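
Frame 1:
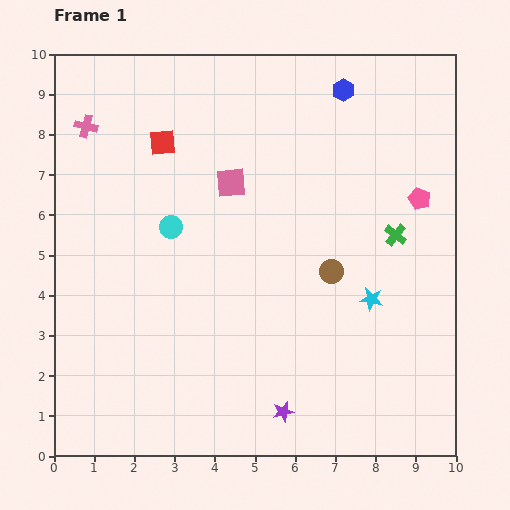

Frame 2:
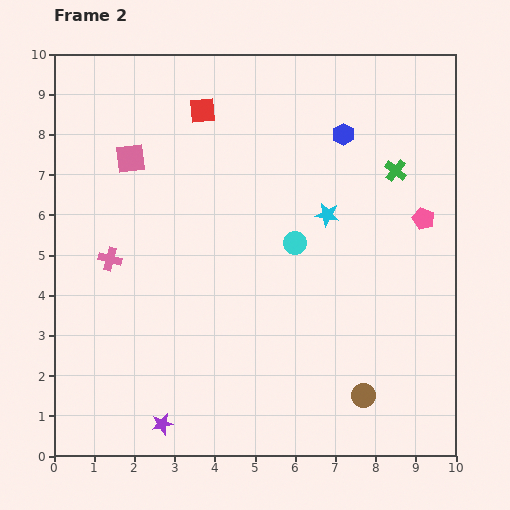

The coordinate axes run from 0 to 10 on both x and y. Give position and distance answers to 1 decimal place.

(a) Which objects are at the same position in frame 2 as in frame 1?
none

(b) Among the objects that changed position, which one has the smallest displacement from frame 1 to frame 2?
the pink pentagon

(moved 0.5)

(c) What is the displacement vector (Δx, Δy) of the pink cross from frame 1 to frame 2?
(0.6, -3.3)

The pink cross was at (0.8, 8.2) in frame 1 and (1.4, 4.9) in frame 2.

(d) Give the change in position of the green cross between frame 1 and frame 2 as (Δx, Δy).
(0.0, 1.6)

The green cross was at (8.5, 5.5) in frame 1 and (8.5, 7.1) in frame 2.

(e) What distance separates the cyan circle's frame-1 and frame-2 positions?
3.1

The cyan circle moved from (2.9, 5.7) to (6.0, 5.3), a distance of √(3.1² + 0.4²) ≈ 3.1.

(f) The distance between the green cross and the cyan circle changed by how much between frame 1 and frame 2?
-2.5

Distance in frame 1: 5.6. Distance in frame 2: 3.1.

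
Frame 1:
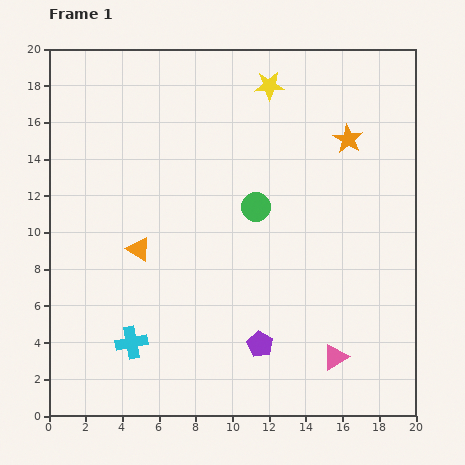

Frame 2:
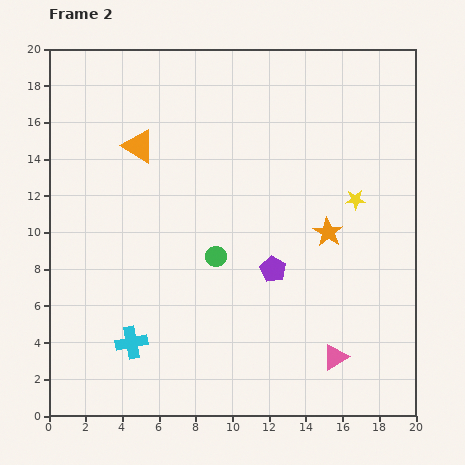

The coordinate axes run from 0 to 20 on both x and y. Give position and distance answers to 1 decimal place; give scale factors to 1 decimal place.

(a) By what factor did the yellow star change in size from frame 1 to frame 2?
0.7×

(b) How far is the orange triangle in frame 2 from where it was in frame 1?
5.6

The orange triangle moved from (4.9, 9.1) to (4.9, 14.7), a distance of √(0.0² + 5.6²) ≈ 5.6.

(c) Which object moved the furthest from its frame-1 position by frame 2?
the yellow star

(moved 7.8; next 5.6)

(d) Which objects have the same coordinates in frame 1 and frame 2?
the cyan cross, the pink triangle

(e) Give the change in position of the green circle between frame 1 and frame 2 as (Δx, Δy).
(-2.2, -2.7)

The green circle was at (11.3, 11.4) in frame 1 and (9.1, 8.7) in frame 2.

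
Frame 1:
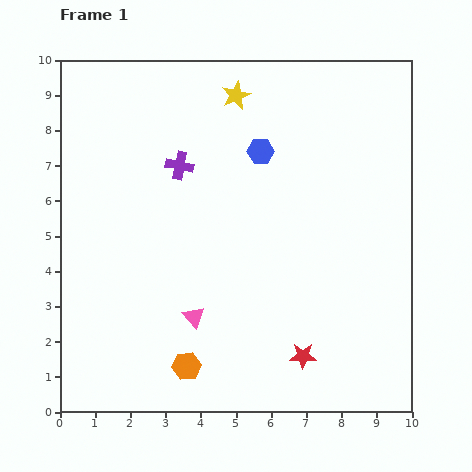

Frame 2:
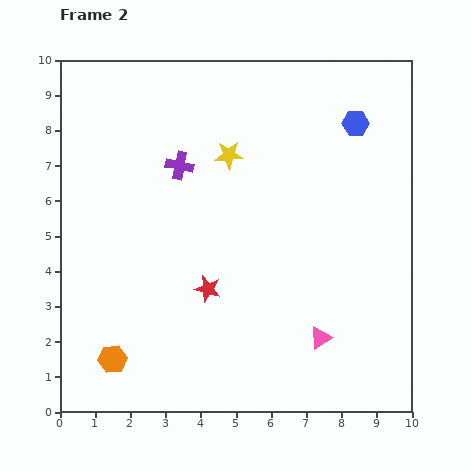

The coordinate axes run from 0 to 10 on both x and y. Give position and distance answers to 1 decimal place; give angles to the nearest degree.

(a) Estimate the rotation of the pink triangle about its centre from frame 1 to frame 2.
39° clockwise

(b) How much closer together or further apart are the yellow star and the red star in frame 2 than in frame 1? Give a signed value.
-3.8

Distance in frame 1: 7.6. Distance in frame 2: 3.8.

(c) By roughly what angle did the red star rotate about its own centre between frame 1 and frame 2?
16° clockwise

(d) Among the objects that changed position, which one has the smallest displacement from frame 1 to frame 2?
the yellow star

(moved 1.7)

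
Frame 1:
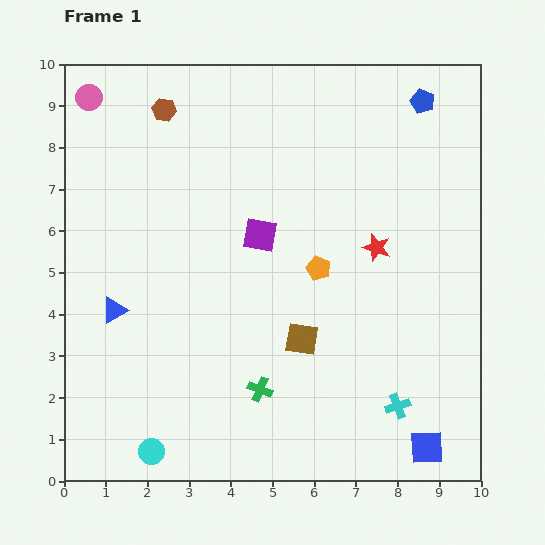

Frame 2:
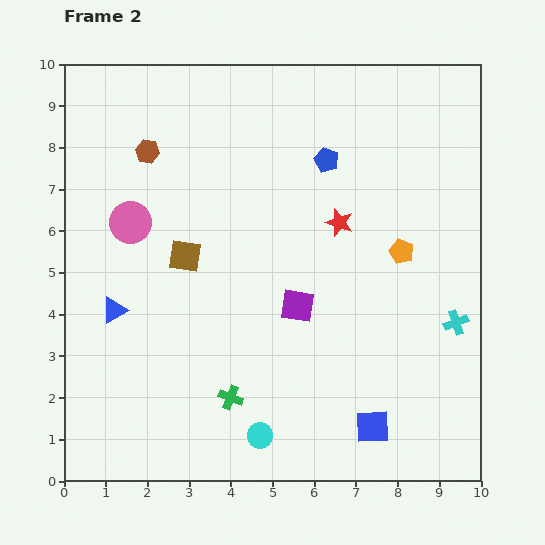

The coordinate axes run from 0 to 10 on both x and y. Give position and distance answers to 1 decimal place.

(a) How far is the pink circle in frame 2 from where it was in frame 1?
3.2

The pink circle moved from (0.6, 9.2) to (1.6, 6.2), a distance of √(1.0² + 3.0²) ≈ 3.2.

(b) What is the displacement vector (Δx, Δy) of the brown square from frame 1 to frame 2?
(-2.8, 2.0)

The brown square was at (5.7, 3.4) in frame 1 and (2.9, 5.4) in frame 2.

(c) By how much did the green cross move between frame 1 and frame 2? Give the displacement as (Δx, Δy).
(-0.7, -0.2)

The green cross was at (4.7, 2.2) in frame 1 and (4.0, 2.0) in frame 2.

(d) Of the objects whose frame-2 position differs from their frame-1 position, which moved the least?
the green cross

(moved 0.7)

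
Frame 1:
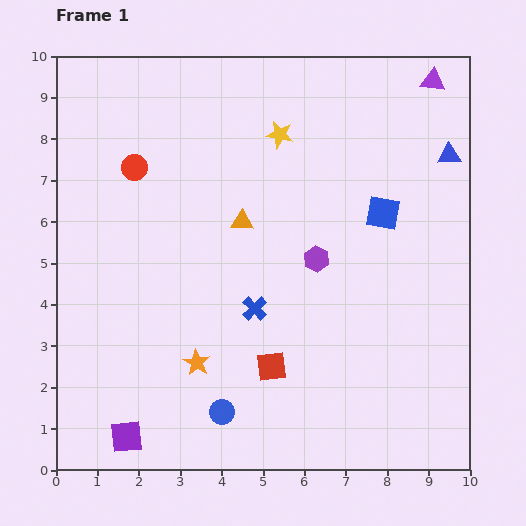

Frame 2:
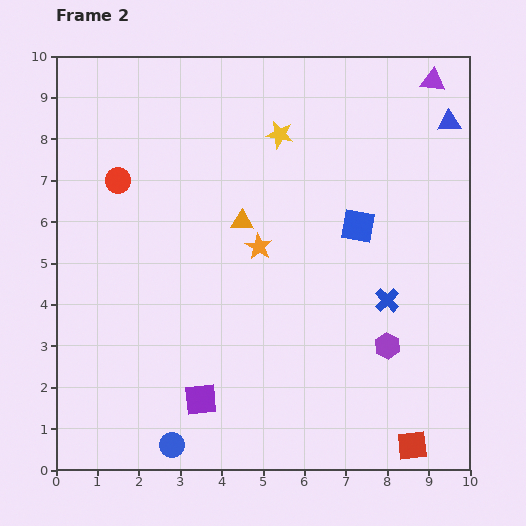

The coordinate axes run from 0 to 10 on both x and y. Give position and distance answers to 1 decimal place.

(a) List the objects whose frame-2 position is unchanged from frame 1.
the yellow star, the orange triangle, the purple triangle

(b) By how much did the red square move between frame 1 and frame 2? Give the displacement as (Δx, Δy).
(3.4, -1.9)

The red square was at (5.2, 2.5) in frame 1 and (8.6, 0.6) in frame 2.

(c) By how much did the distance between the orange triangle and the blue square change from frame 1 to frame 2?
-0.6

Distance in frame 1: 3.4. Distance in frame 2: 2.8.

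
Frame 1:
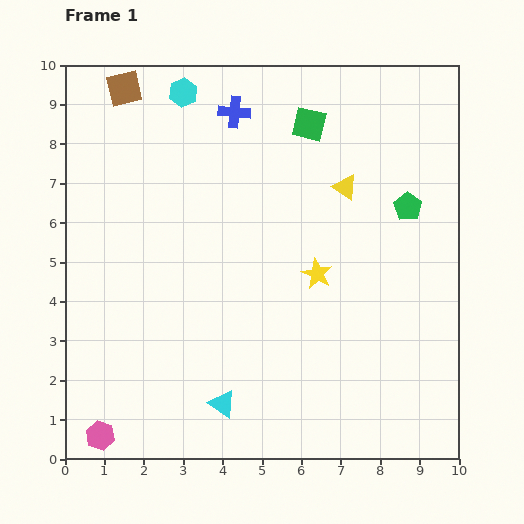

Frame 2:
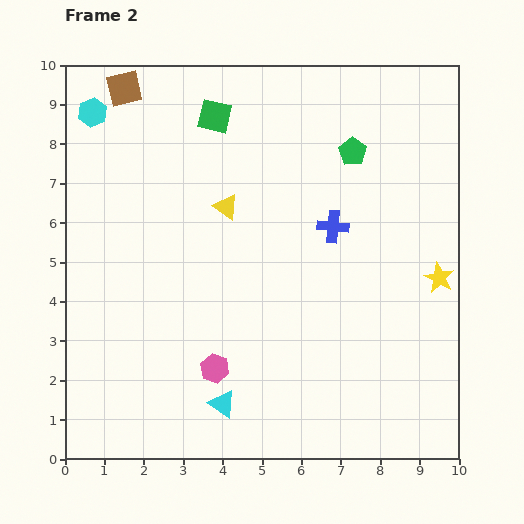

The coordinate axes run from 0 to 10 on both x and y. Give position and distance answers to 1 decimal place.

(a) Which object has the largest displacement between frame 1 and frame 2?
the blue cross

(moved 3.8; next 3.4)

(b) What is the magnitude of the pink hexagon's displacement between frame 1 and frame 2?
3.4

The pink hexagon moved from (0.9, 0.6) to (3.8, 2.3), a distance of √(2.9² + 1.7²) ≈ 3.4.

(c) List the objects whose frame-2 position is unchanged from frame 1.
the brown square, the cyan triangle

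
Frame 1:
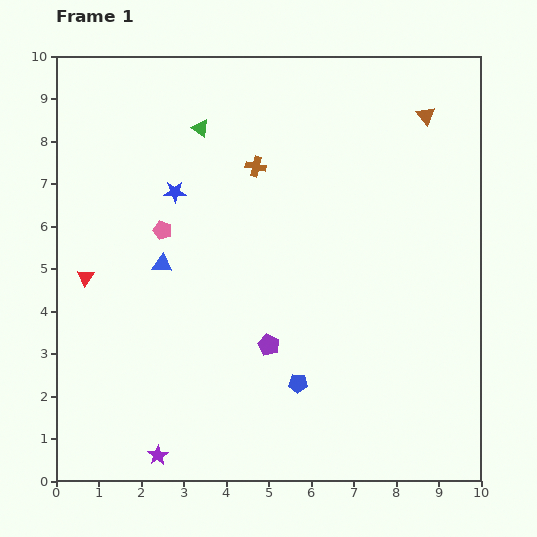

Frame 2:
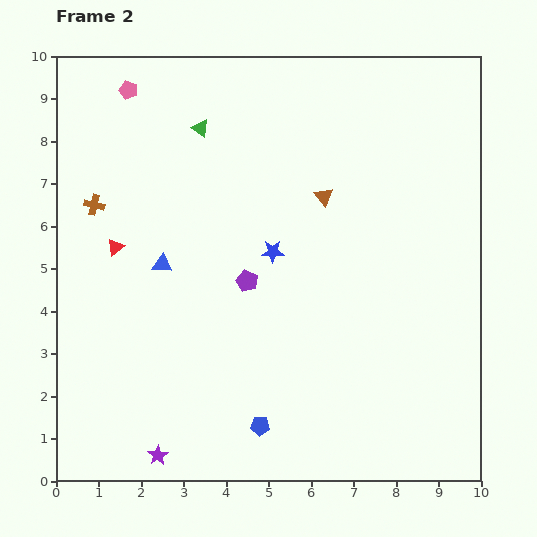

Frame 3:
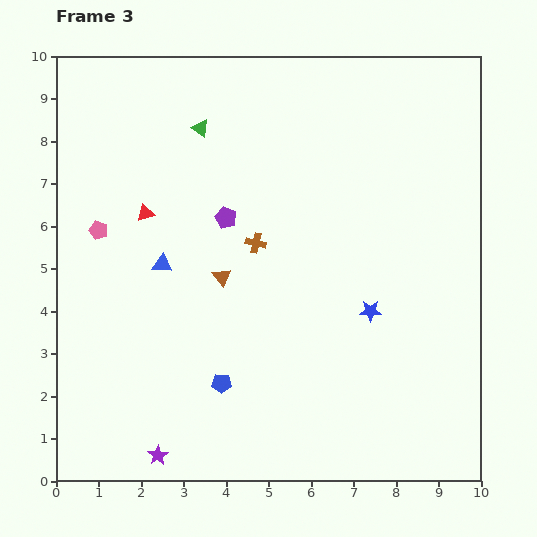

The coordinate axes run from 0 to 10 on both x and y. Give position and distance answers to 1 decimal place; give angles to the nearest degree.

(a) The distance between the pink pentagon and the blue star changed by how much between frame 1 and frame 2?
+4.2

Distance in frame 1: 0.9. Distance in frame 2: 5.1.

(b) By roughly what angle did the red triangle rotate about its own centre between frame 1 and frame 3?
37° clockwise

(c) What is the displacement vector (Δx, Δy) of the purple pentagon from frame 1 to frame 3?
(-1.0, 3.0)

The purple pentagon was at (5.0, 3.2) in frame 1 and (4.0, 6.2) in frame 3.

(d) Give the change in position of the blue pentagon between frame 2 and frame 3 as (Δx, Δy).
(-0.9, 1.0)

The blue pentagon was at (4.8, 1.3) in frame 2 and (3.9, 2.3) in frame 3.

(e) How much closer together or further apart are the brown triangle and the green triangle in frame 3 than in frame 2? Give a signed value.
+0.2

Distance in frame 2: 3.3. Distance in frame 3: 3.5.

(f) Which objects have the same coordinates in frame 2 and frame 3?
the purple star, the blue triangle, the green triangle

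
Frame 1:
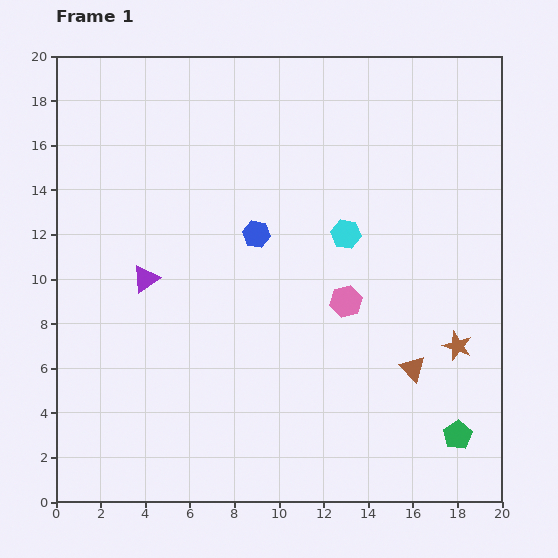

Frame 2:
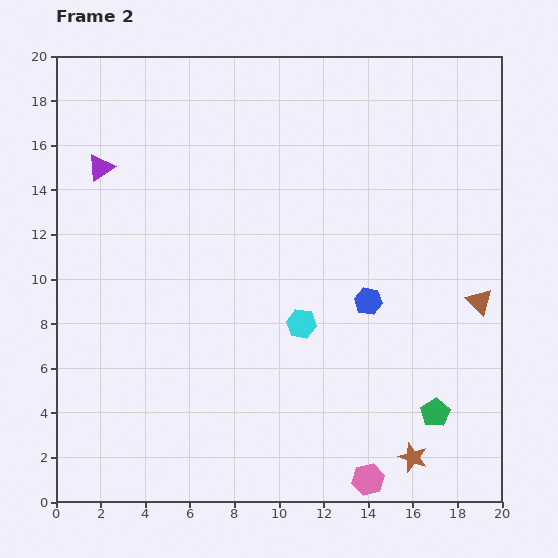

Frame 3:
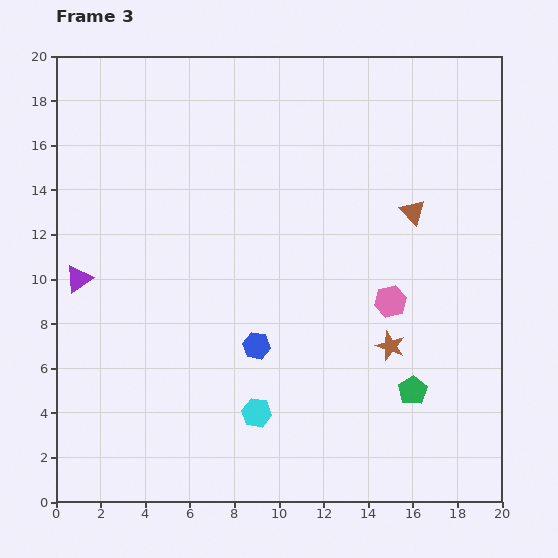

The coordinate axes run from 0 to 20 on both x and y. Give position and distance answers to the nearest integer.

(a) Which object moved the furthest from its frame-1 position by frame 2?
the pink hexagon

(moved 8; next 6)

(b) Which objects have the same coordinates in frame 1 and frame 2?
none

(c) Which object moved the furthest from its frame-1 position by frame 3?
the cyan hexagon

(moved 9; next 7)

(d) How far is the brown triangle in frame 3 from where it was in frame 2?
5

The brown triangle moved from (19, 9) to (16, 13), a distance of √(3² + 4²) ≈ 5.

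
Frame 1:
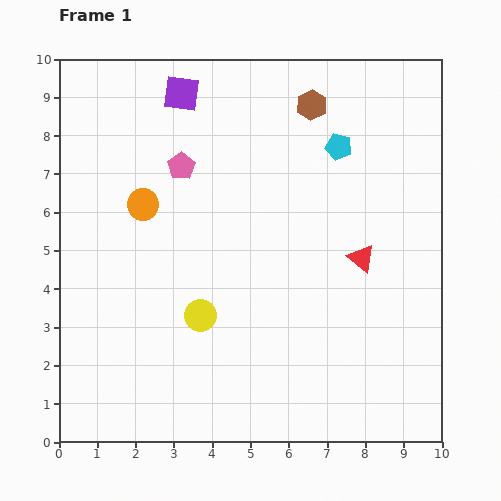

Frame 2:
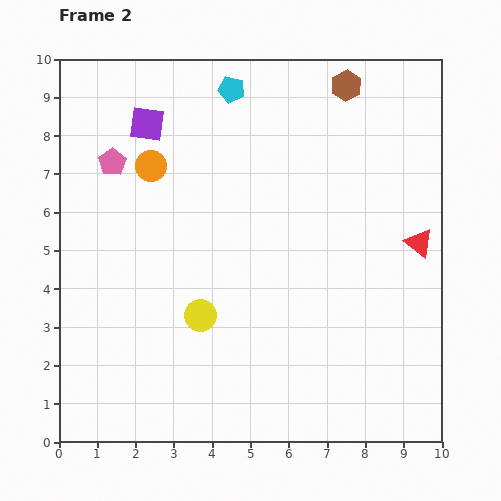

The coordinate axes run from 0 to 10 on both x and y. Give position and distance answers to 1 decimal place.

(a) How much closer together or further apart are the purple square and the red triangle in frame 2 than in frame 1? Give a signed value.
+1.3

Distance in frame 1: 6.4. Distance in frame 2: 7.7.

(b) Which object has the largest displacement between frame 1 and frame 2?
the cyan pentagon

(moved 3.2; next 1.8)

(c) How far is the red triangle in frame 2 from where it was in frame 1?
1.6

The red triangle moved from (7.9, 4.8) to (9.4, 5.2), a distance of √(1.5² + 0.4²) ≈ 1.6.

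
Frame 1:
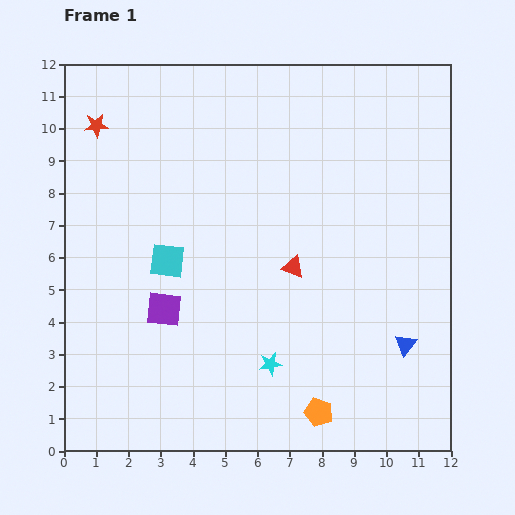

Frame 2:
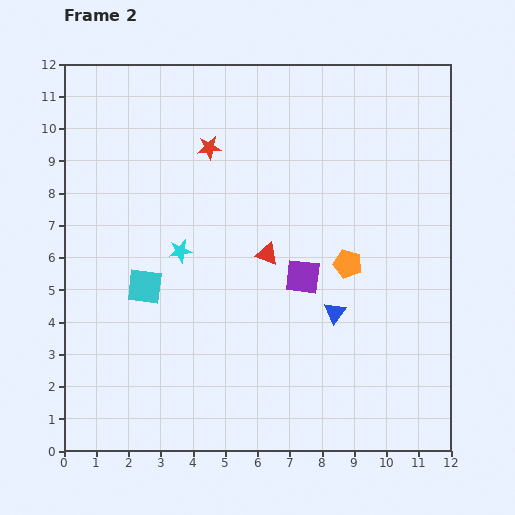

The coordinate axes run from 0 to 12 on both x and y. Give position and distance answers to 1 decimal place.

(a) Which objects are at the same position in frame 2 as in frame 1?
none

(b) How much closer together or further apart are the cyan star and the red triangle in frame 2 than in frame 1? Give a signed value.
-0.4

Distance in frame 1: 3.1. Distance in frame 2: 2.7.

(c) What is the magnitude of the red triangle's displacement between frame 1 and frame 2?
0.9

The red triangle moved from (7.1, 5.7) to (6.3, 6.1), a distance of √(0.8² + 0.4²) ≈ 0.9.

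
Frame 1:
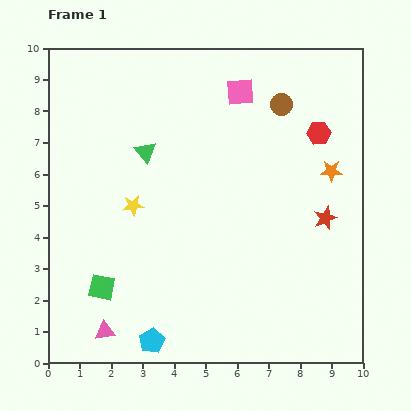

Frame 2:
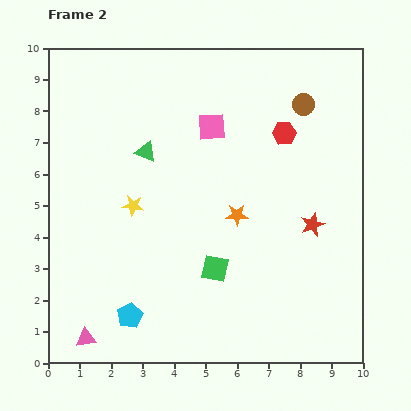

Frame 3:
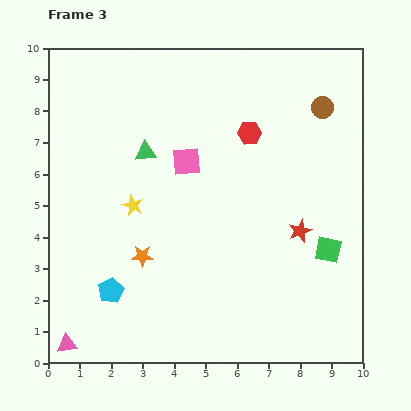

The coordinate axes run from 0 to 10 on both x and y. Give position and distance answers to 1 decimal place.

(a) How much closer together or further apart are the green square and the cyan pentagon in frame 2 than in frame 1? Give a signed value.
+0.8

Distance in frame 1: 2.3. Distance in frame 2: 3.1.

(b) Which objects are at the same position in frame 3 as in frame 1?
the green triangle, the yellow star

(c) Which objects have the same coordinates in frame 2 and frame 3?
the green triangle, the yellow star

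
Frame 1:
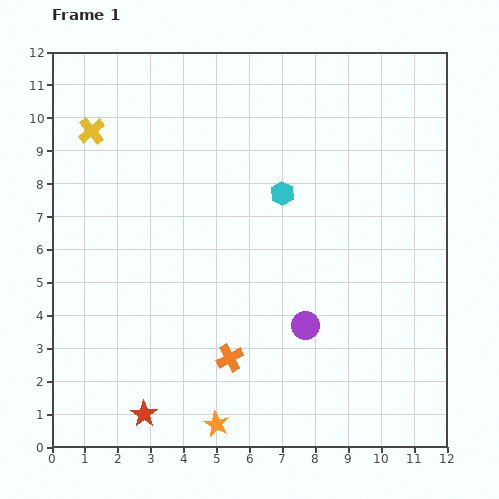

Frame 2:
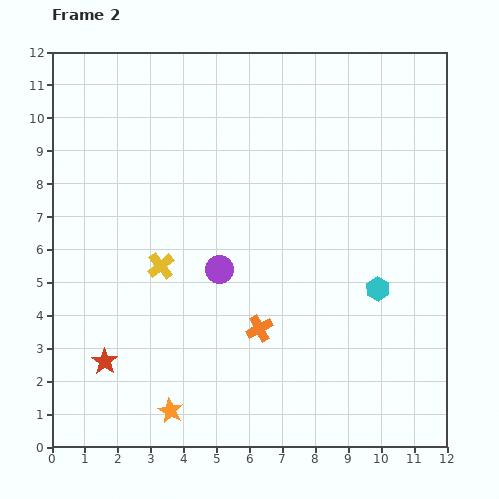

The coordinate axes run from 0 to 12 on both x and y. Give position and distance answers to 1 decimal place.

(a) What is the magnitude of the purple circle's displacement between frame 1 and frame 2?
3.1

The purple circle moved from (7.7, 3.7) to (5.1, 5.4), a distance of √(2.6² + 1.7²) ≈ 3.1.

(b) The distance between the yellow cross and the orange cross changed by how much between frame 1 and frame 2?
-4.5

Distance in frame 1: 8.1. Distance in frame 2: 3.6.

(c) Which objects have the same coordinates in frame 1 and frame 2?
none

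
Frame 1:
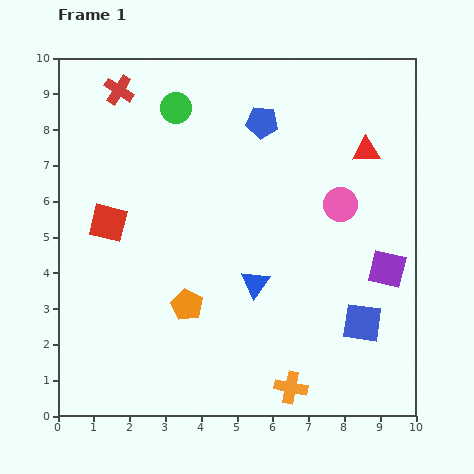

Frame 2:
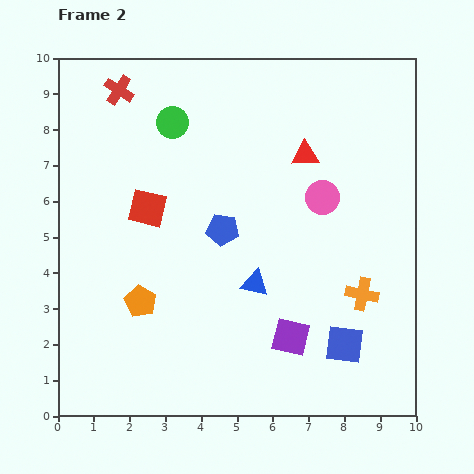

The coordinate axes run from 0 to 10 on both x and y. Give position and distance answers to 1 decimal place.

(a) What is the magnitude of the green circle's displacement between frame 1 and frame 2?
0.4

The green circle moved from (3.3, 8.6) to (3.2, 8.2), a distance of √(0.1² + 0.4²) ≈ 0.4.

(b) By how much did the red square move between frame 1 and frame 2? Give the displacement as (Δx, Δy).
(1.1, 0.4)

The red square was at (1.4, 5.4) in frame 1 and (2.5, 5.8) in frame 2.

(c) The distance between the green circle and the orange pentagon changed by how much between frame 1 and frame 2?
-0.4

Distance in frame 1: 5.5. Distance in frame 2: 5.1.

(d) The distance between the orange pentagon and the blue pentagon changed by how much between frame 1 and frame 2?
-2.5

Distance in frame 1: 5.5. Distance in frame 2: 3.0.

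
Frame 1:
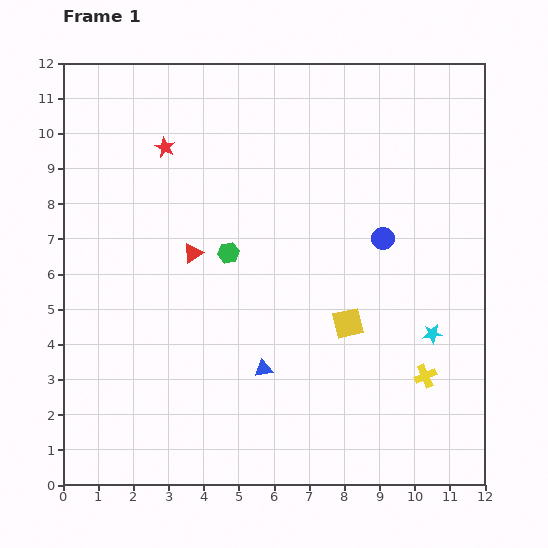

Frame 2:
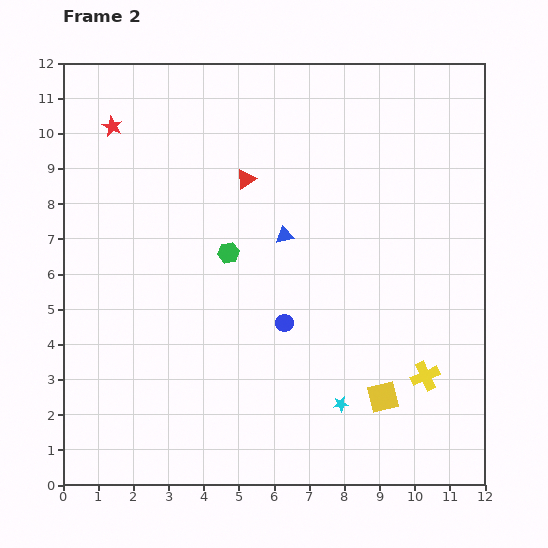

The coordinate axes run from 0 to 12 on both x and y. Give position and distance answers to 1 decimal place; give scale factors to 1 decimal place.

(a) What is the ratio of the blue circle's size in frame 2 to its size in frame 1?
0.8×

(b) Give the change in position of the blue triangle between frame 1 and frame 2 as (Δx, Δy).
(0.6, 3.8)

The blue triangle was at (5.7, 3.3) in frame 1 and (6.3, 7.1) in frame 2.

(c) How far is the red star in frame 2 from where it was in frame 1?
1.6

The red star moved from (2.9, 9.6) to (1.4, 10.2), a distance of √(1.5² + 0.6²) ≈ 1.6.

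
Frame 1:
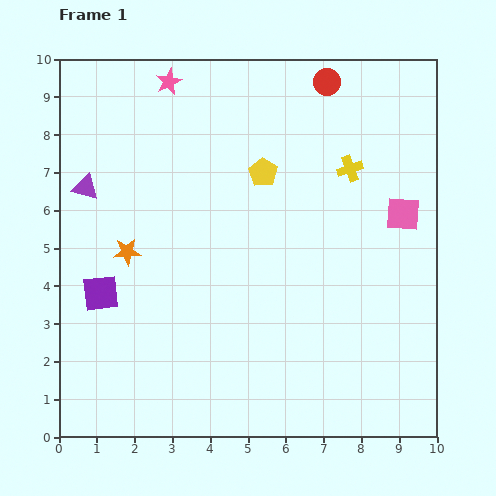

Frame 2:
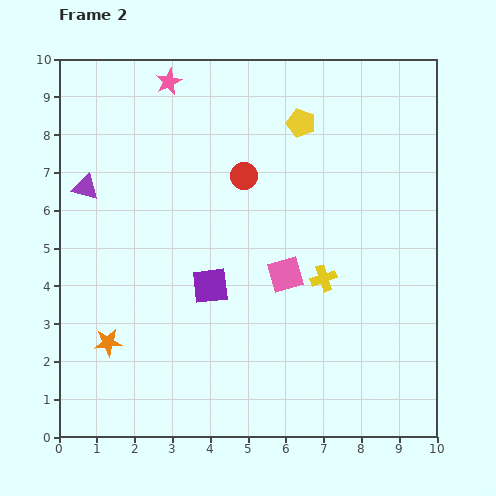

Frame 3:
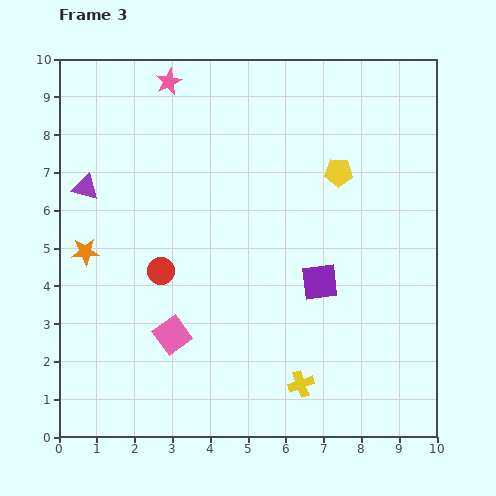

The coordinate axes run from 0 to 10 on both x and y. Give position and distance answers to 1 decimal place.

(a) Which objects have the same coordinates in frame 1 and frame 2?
the pink star, the purple triangle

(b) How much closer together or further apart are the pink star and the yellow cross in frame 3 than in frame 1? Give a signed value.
+3.4

Distance in frame 1: 5.3. Distance in frame 3: 8.7.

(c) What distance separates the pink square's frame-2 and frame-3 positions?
3.4

The pink square moved from (6.0, 4.3) to (3.0, 2.7), a distance of √(3.0² + 1.6²) ≈ 3.4.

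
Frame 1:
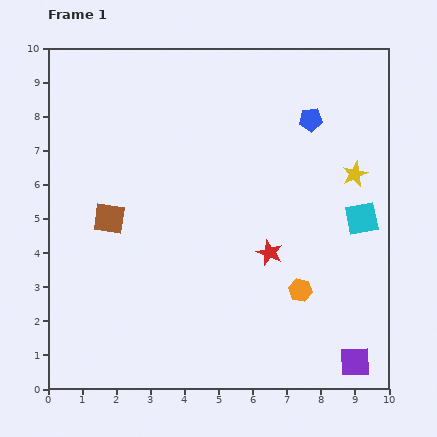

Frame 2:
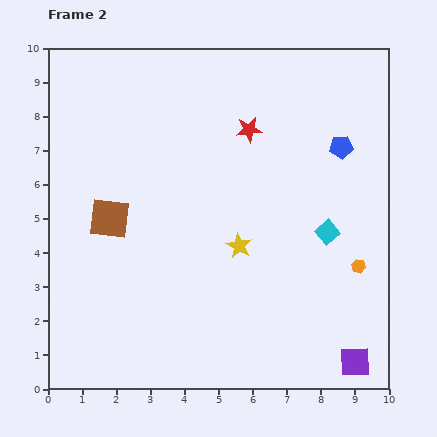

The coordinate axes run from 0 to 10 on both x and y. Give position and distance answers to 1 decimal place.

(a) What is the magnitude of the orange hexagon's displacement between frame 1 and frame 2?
1.8

The orange hexagon moved from (7.4, 2.9) to (9.1, 3.6), a distance of √(1.7² + 0.7²) ≈ 1.8.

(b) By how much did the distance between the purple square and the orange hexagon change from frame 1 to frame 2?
+0.2

Distance in frame 1: 2.6. Distance in frame 2: 2.8.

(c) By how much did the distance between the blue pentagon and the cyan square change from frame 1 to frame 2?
-0.8

Distance in frame 1: 3.3. Distance in frame 2: 2.5.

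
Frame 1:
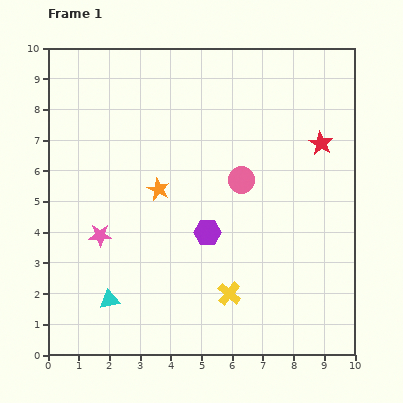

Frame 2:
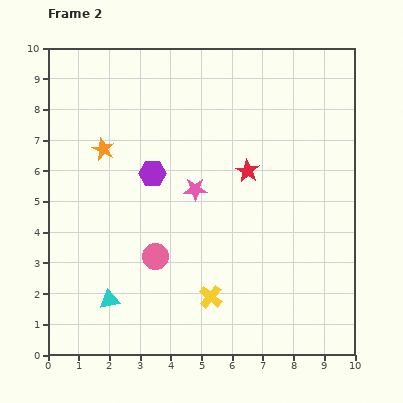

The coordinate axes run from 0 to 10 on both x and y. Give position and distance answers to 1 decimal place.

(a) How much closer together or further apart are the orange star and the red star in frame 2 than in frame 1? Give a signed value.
-0.7

Distance in frame 1: 5.5. Distance in frame 2: 4.8.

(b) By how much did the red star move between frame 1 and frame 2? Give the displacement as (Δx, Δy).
(-2.4, -0.9)

The red star was at (8.9, 6.9) in frame 1 and (6.5, 6.0) in frame 2.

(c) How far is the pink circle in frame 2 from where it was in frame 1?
3.8

The pink circle moved from (6.3, 5.7) to (3.5, 3.2), a distance of √(2.8² + 2.5²) ≈ 3.8.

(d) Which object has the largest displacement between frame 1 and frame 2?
the pink circle

(moved 3.8; next 3.4)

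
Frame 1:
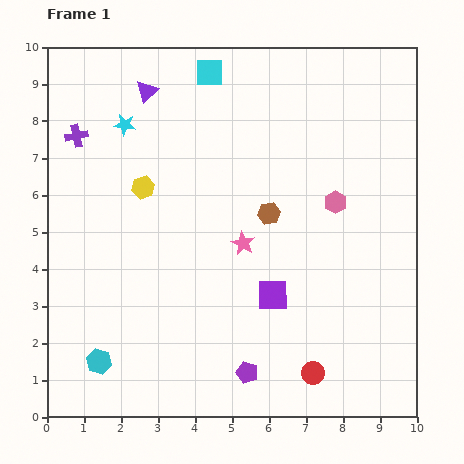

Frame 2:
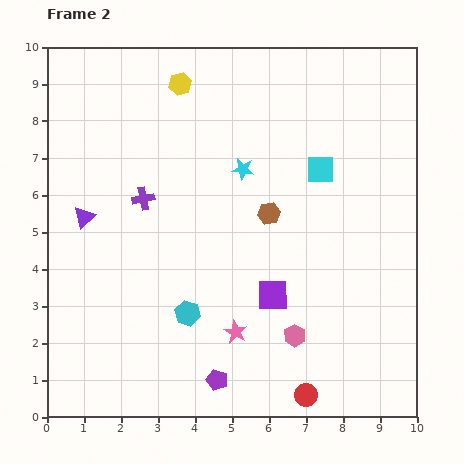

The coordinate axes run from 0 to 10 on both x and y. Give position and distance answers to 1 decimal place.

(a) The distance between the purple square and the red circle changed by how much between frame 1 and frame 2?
+0.4

Distance in frame 1: 2.4. Distance in frame 2: 2.8.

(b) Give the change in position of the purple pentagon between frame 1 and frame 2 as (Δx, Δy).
(-0.8, -0.2)

The purple pentagon was at (5.4, 1.2) in frame 1 and (4.6, 1.0) in frame 2.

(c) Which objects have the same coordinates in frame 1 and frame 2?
the brown hexagon, the purple square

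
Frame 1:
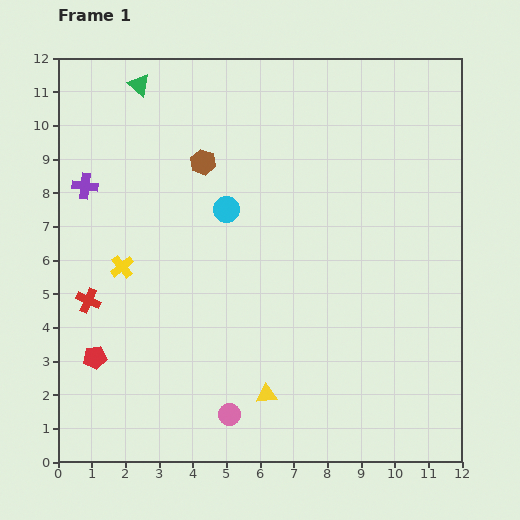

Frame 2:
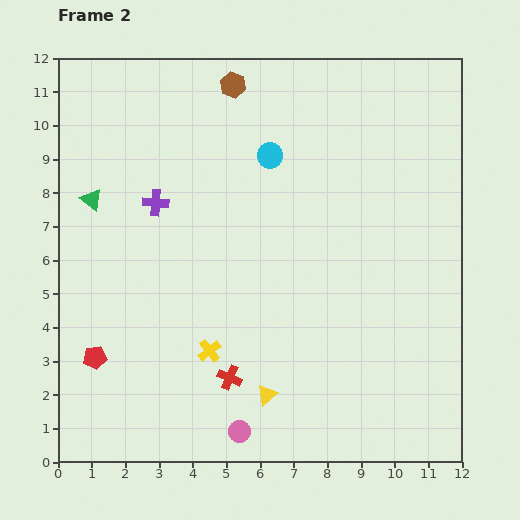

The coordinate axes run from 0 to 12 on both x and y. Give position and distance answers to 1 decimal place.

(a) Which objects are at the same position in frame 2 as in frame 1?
the red pentagon, the yellow triangle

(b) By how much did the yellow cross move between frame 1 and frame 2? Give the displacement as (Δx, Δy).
(2.6, -2.5)

The yellow cross was at (1.9, 5.8) in frame 1 and (4.5, 3.3) in frame 2.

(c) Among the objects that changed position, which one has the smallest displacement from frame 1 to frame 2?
the pink circle

(moved 0.6)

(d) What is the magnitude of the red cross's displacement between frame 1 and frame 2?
4.8

The red cross moved from (0.9, 4.8) to (5.1, 2.5), a distance of √(4.2² + 2.3²) ≈ 4.8.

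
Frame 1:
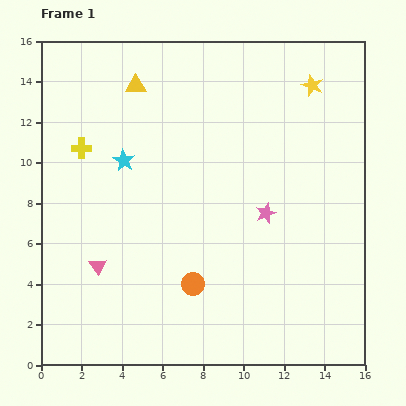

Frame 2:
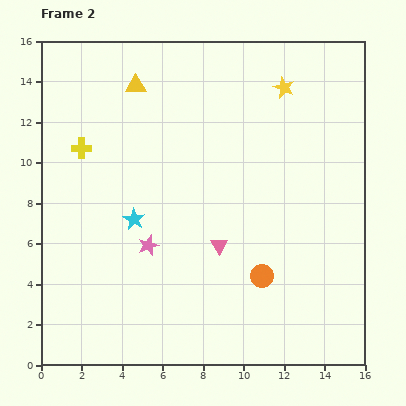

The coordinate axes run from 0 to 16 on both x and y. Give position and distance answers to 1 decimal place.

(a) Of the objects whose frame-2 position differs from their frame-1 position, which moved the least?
the yellow star

(moved 1.4)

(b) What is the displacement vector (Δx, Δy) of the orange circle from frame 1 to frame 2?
(3.4, 0.4)

The orange circle was at (7.5, 4.0) in frame 1 and (10.9, 4.4) in frame 2.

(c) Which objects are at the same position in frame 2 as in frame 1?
the yellow triangle, the yellow cross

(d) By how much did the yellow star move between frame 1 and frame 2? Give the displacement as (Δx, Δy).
(-1.4, -0.1)

The yellow star was at (13.4, 13.8) in frame 1 and (12.0, 13.7) in frame 2.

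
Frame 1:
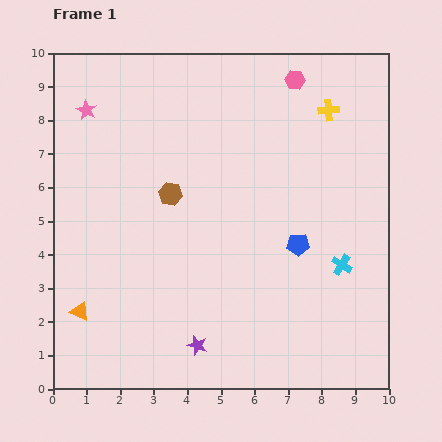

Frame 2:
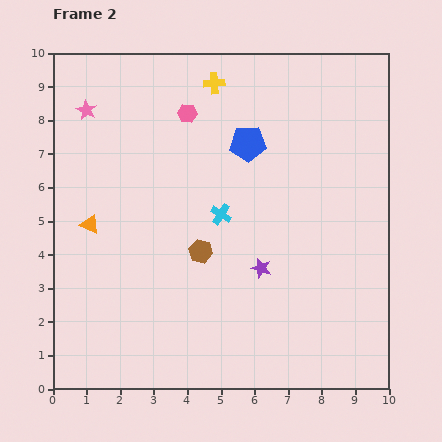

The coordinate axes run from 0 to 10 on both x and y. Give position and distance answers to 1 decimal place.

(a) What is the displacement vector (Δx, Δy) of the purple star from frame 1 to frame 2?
(1.9, 2.3)

The purple star was at (4.3, 1.3) in frame 1 and (6.2, 3.6) in frame 2.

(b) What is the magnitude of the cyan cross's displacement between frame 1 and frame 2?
3.9

The cyan cross moved from (8.6, 3.7) to (5.0, 5.2), a distance of √(3.6² + 1.5²) ≈ 3.9.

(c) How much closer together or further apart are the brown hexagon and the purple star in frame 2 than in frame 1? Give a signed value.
-2.7

Distance in frame 1: 4.6. Distance in frame 2: 1.9.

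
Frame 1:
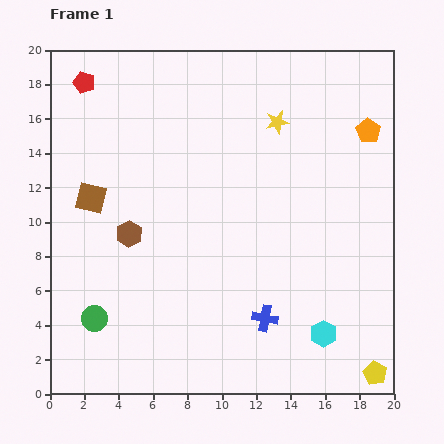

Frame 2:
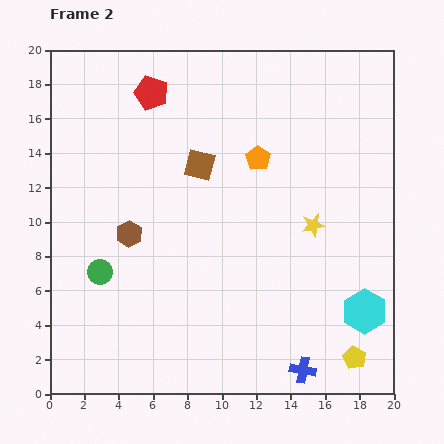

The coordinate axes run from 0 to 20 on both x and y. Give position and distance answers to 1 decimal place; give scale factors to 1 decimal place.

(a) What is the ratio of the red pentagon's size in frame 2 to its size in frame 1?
1.5×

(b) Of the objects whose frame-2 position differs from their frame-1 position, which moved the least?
the yellow pentagon

(moved 1.5)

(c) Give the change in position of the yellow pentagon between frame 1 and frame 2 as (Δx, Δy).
(-1.2, 0.9)

The yellow pentagon was at (18.9, 1.2) in frame 1 and (17.7, 2.1) in frame 2.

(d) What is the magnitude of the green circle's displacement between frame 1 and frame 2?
2.7

The green circle moved from (2.6, 4.4) to (2.9, 7.1), a distance of √(0.3² + 2.7²) ≈ 2.7.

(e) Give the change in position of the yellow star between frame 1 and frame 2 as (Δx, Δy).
(2.1, -6.0)

The yellow star was at (13.2, 15.8) in frame 1 and (15.3, 9.8) in frame 2.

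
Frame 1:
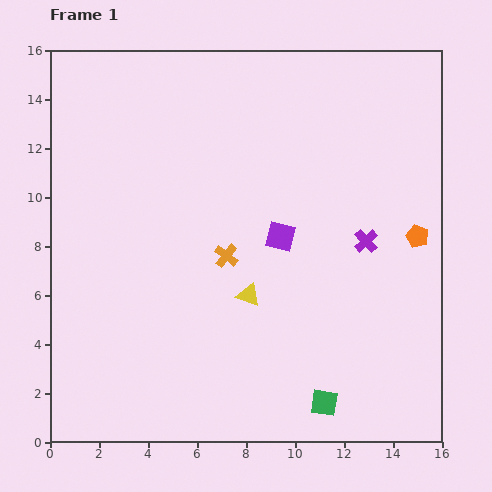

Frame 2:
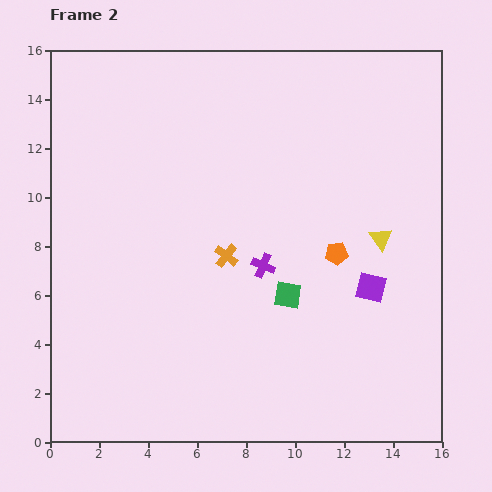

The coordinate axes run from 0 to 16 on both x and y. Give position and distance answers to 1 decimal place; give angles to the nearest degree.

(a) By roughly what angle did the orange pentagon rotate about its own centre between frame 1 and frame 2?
28° counter-clockwise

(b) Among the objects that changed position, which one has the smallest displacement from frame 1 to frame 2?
the orange pentagon

(moved 3.4)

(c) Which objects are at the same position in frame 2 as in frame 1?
the orange cross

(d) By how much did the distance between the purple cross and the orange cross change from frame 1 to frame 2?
-4.1

Distance in frame 1: 5.7. Distance in frame 2: 1.6.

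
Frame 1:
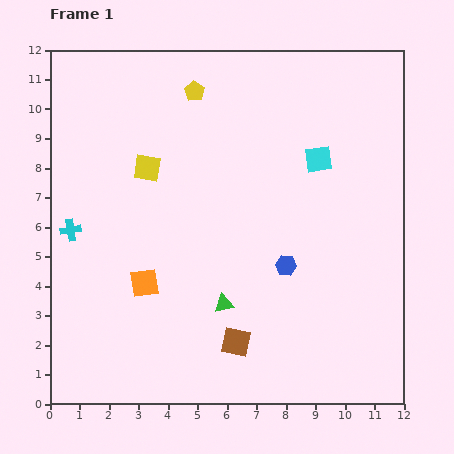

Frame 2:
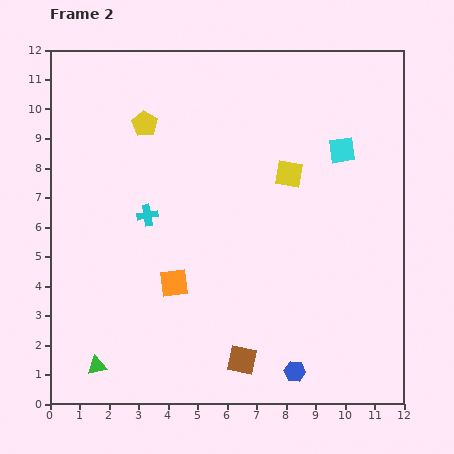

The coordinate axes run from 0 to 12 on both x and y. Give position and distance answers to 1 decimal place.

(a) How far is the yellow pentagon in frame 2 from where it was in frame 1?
2.0

The yellow pentagon moved from (4.9, 10.6) to (3.2, 9.5), a distance of √(1.7² + 1.1²) ≈ 2.0.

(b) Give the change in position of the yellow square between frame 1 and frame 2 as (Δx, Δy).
(4.8, -0.2)

The yellow square was at (3.3, 8.0) in frame 1 and (8.1, 7.8) in frame 2.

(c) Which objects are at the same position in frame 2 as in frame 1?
none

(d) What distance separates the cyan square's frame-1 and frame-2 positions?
0.9

The cyan square moved from (9.1, 8.3) to (9.9, 8.6), a distance of √(0.8² + 0.3²) ≈ 0.9.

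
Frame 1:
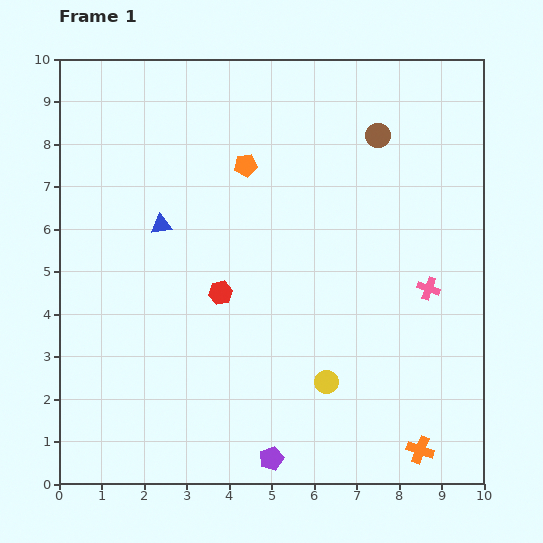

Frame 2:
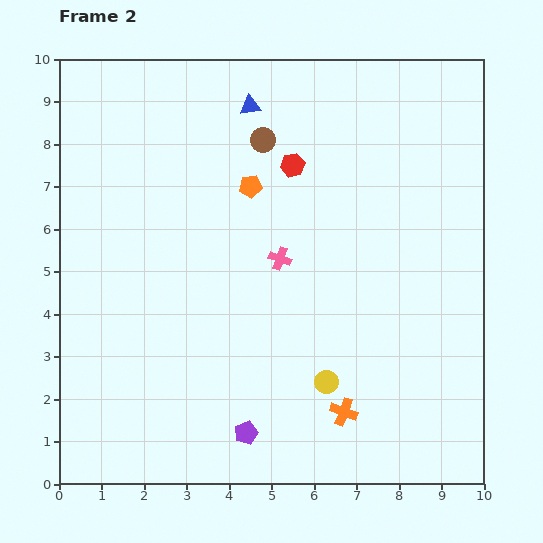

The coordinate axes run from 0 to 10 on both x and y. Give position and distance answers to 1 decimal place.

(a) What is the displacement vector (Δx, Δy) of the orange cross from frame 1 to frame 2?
(-1.8, 0.9)

The orange cross was at (8.5, 0.8) in frame 1 and (6.7, 1.7) in frame 2.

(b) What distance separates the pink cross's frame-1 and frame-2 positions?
3.6

The pink cross moved from (8.7, 4.6) to (5.2, 5.3), a distance of √(3.5² + 0.7²) ≈ 3.6.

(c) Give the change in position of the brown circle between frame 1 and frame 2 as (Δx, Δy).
(-2.7, -0.1)

The brown circle was at (7.5, 8.2) in frame 1 and (4.8, 8.1) in frame 2.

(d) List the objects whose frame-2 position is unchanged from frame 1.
the yellow circle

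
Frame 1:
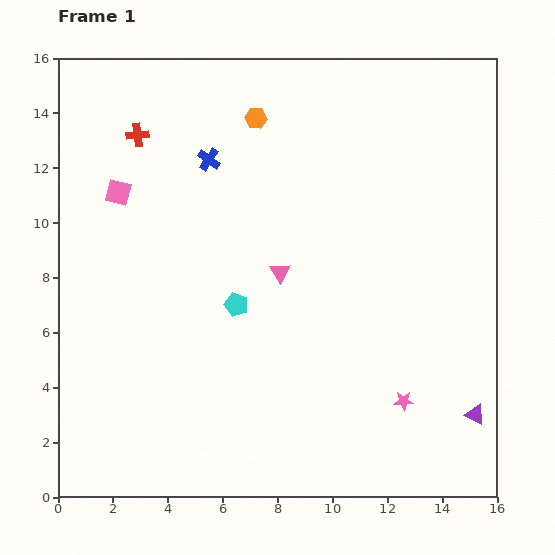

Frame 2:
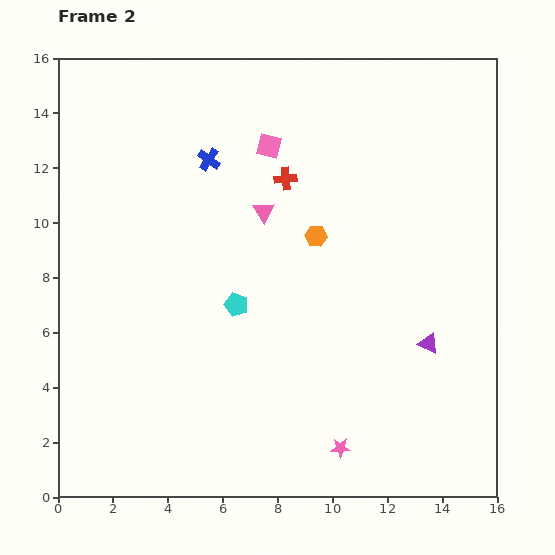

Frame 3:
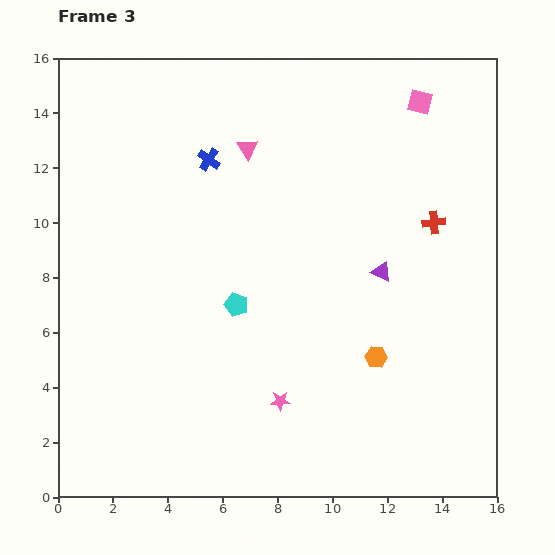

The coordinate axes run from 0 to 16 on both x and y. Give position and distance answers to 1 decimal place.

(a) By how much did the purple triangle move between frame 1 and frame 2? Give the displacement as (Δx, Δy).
(-1.7, 2.6)

The purple triangle was at (15.2, 3.0) in frame 1 and (13.5, 5.6) in frame 2.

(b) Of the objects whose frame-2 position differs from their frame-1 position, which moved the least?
the pink triangle

(moved 2.3)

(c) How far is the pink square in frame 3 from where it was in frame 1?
11.5

The pink square moved from (2.2, 11.1) to (13.2, 14.4), a distance of √(11.0² + 3.3²) ≈ 11.5.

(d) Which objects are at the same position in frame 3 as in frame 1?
the cyan pentagon, the blue cross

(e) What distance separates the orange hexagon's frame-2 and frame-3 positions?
4.9

The orange hexagon moved from (9.4, 9.5) to (11.6, 5.1), a distance of √(2.2² + 4.4²) ≈ 4.9.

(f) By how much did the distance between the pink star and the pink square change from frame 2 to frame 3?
+0.7

Distance in frame 2: 11.3. Distance in frame 3: 12.0.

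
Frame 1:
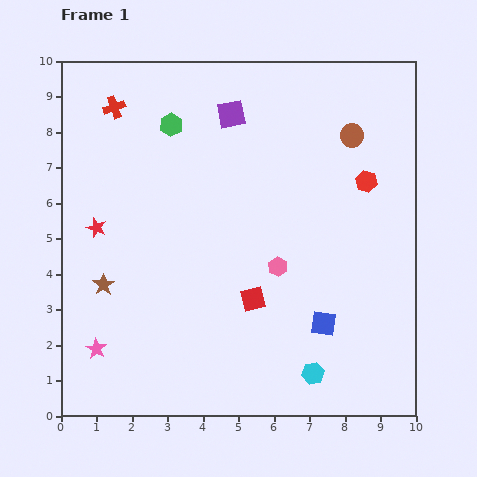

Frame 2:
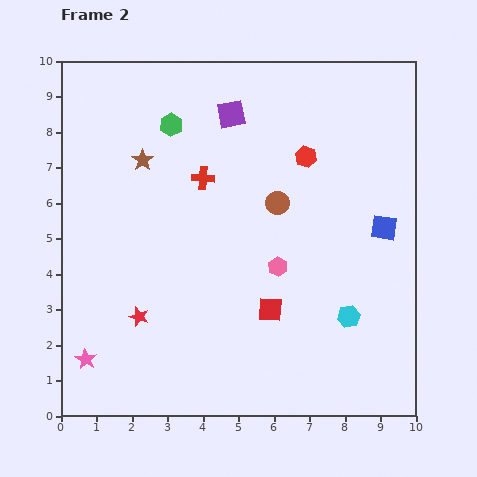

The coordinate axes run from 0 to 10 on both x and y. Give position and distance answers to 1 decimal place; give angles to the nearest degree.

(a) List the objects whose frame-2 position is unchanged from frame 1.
the purple square, the green hexagon, the pink hexagon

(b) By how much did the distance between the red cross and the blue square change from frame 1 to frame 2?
-3.2

Distance in frame 1: 8.5. Distance in frame 2: 5.3.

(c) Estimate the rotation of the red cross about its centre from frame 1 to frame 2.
22° clockwise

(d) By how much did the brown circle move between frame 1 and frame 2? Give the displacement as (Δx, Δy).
(-2.1, -1.9)

The brown circle was at (8.2, 7.9) in frame 1 and (6.1, 6.0) in frame 2.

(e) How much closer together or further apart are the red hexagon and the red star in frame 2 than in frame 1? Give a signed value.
-1.2

Distance in frame 1: 7.7. Distance in frame 2: 6.5.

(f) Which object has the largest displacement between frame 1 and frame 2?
the brown star

(moved 3.7; next 3.2)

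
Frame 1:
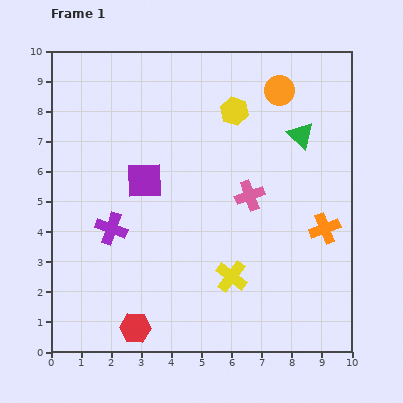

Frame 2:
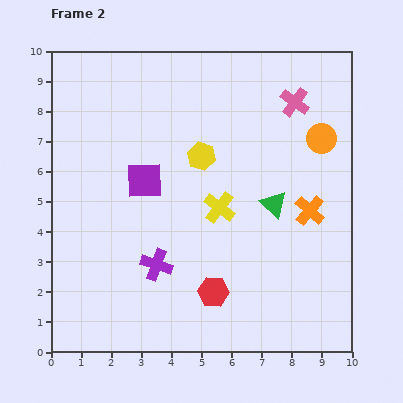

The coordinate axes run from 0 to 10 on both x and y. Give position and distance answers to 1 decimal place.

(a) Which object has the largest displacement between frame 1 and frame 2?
the pink cross

(moved 3.4; next 2.9)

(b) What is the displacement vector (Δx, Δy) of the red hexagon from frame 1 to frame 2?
(2.6, 1.2)

The red hexagon was at (2.8, 0.8) in frame 1 and (5.4, 2.0) in frame 2.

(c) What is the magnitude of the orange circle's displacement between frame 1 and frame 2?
2.1

The orange circle moved from (7.6, 8.7) to (9.0, 7.1), a distance of √(1.4² + 1.6²) ≈ 2.1.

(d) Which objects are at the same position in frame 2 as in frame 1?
the purple square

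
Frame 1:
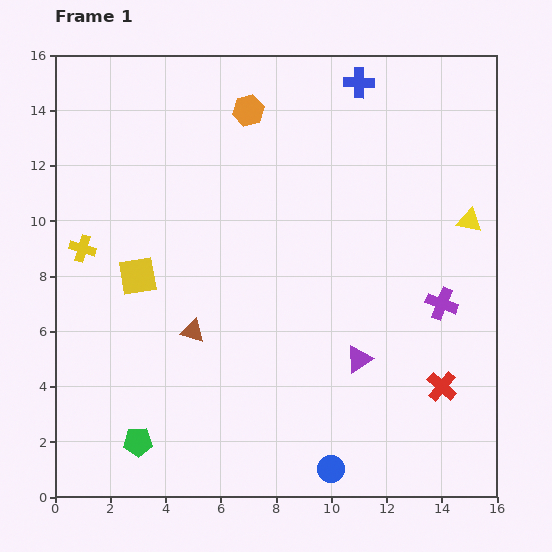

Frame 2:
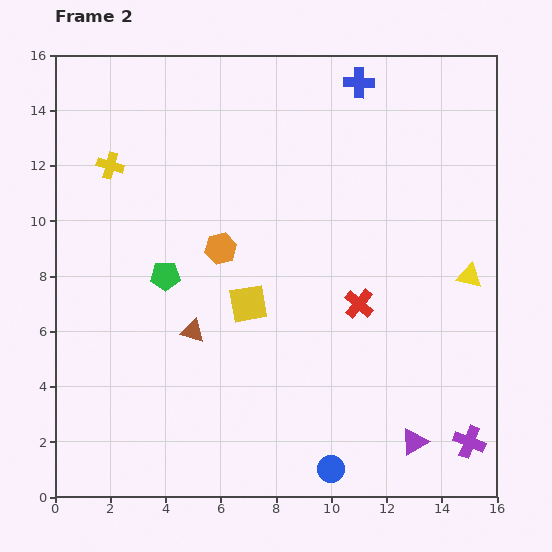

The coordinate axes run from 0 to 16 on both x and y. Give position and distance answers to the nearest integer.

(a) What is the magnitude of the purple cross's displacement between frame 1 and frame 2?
5

The purple cross moved from (14, 7) to (15, 2), a distance of √(1² + 5²) ≈ 5.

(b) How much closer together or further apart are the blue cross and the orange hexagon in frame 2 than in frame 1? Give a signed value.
+4

Distance in frame 1: 4. Distance in frame 2: 8.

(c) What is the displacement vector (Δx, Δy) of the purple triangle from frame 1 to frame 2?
(2, -3)

The purple triangle was at (11, 5) in frame 1 and (13, 2) in frame 2.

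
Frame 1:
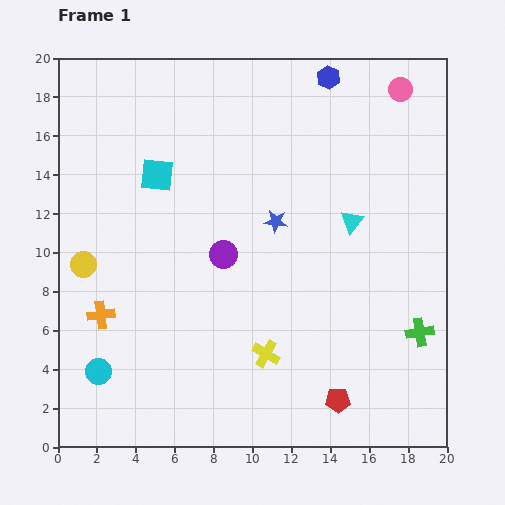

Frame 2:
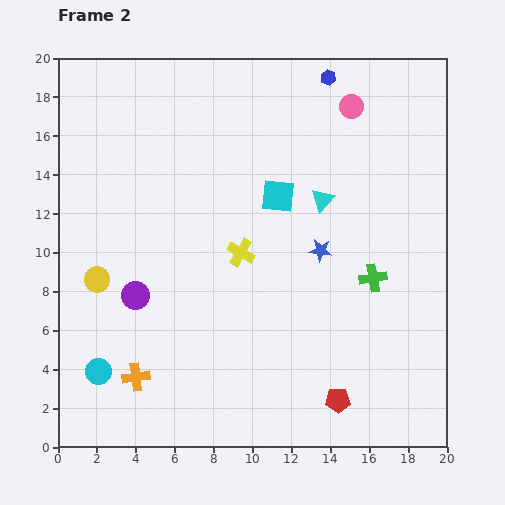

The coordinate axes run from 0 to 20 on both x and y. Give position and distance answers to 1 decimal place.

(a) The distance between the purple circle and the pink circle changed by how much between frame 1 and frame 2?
+2.2

Distance in frame 1: 12.5. Distance in frame 2: 14.7.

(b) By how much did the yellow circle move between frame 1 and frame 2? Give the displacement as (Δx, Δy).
(0.7, -0.8)

The yellow circle was at (1.3, 9.4) in frame 1 and (2.0, 8.6) in frame 2.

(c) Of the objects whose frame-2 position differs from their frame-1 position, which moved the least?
the yellow circle

(moved 1.1)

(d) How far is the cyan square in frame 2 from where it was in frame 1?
6.3

The cyan square moved from (5.1, 14.0) to (11.3, 12.9), a distance of √(6.2² + 1.1²) ≈ 6.3.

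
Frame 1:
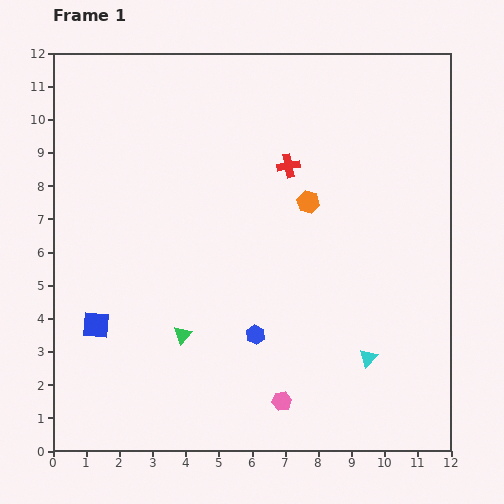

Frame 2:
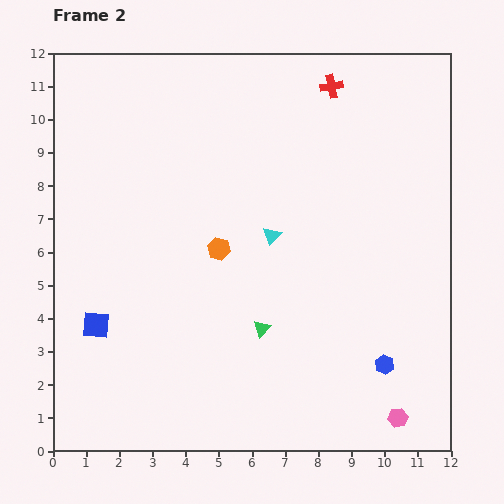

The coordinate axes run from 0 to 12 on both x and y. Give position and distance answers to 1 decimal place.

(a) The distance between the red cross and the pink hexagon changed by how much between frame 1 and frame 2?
+3.1

Distance in frame 1: 7.1. Distance in frame 2: 10.2.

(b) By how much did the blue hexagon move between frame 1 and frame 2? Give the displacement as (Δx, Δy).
(3.9, -0.9)

The blue hexagon was at (6.1, 3.5) in frame 1 and (10.0, 2.6) in frame 2.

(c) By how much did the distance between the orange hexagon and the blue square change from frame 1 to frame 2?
-3.0

Distance in frame 1: 7.4. Distance in frame 2: 4.4.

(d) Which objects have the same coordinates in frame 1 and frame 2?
the blue square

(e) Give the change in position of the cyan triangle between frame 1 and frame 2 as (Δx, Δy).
(-2.9, 3.7)

The cyan triangle was at (9.5, 2.8) in frame 1 and (6.6, 6.5) in frame 2.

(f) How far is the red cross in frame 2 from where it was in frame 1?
2.7

The red cross moved from (7.1, 8.6) to (8.4, 11.0), a distance of √(1.3² + 2.4²) ≈ 2.7.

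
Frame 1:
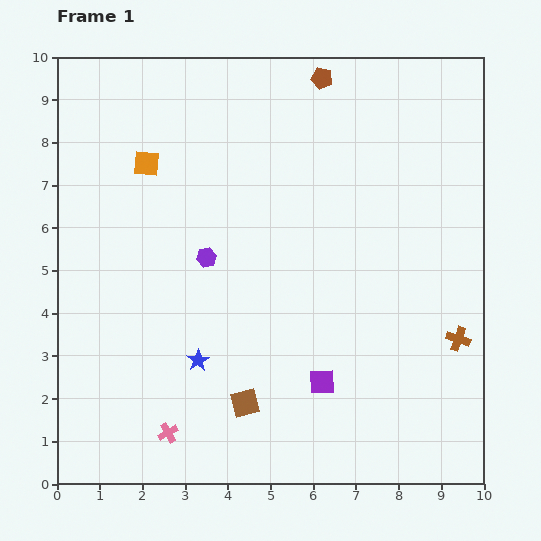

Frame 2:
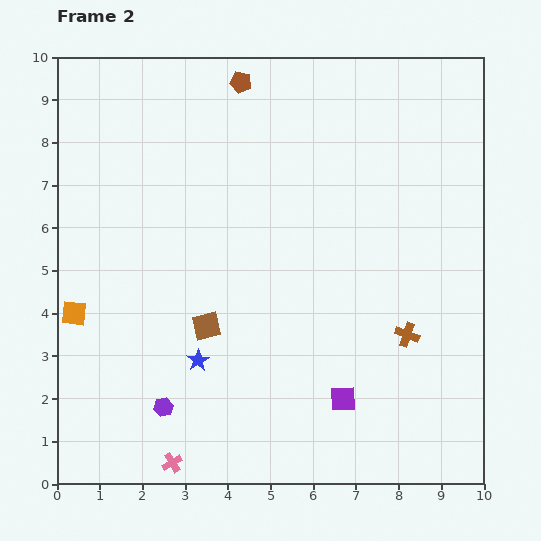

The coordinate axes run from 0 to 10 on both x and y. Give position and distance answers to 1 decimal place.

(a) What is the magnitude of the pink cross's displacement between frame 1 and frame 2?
0.7

The pink cross moved from (2.6, 1.2) to (2.7, 0.5), a distance of √(0.1² + 0.7²) ≈ 0.7.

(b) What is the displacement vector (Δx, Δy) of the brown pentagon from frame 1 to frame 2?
(-1.9, -0.1)

The brown pentagon was at (6.2, 9.5) in frame 1 and (4.3, 9.4) in frame 2.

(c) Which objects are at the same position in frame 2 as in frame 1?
the blue star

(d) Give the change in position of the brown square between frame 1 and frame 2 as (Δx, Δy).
(-0.9, 1.8)

The brown square was at (4.4, 1.9) in frame 1 and (3.5, 3.7) in frame 2.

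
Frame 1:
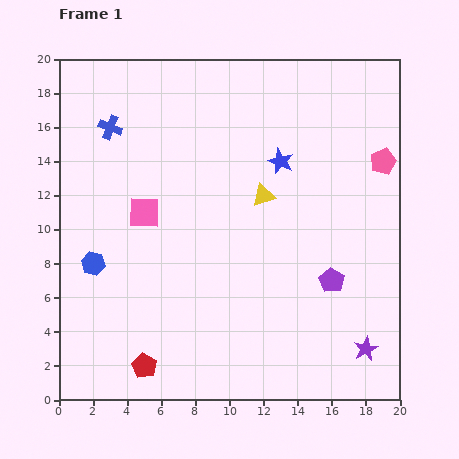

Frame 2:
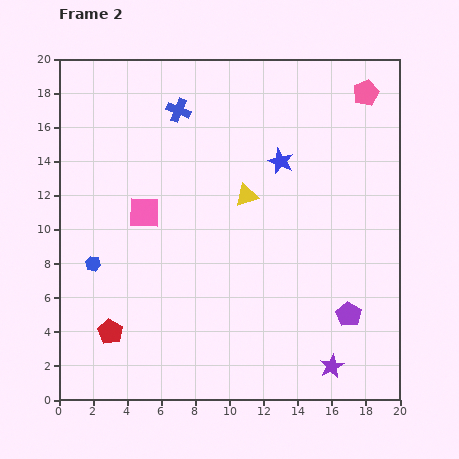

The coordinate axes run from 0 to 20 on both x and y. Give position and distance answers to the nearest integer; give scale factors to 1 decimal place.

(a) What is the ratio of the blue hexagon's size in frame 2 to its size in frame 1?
0.6×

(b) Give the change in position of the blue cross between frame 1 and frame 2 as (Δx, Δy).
(4, 1)

The blue cross was at (3, 16) in frame 1 and (7, 17) in frame 2.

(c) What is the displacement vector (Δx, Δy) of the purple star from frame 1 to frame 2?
(-2, -1)

The purple star was at (18, 3) in frame 1 and (16, 2) in frame 2.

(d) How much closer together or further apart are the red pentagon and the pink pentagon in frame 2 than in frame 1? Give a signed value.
+3

Distance in frame 1: 18. Distance in frame 2: 21.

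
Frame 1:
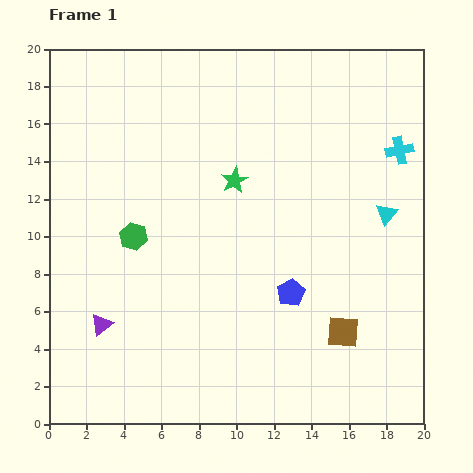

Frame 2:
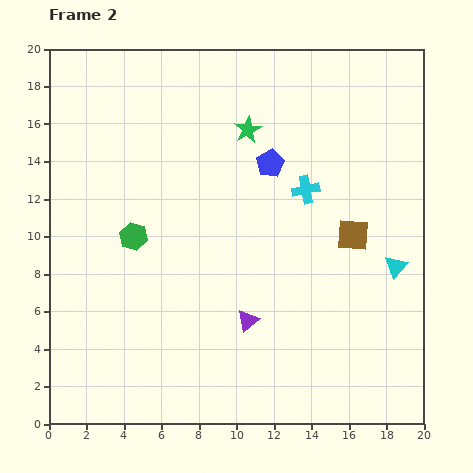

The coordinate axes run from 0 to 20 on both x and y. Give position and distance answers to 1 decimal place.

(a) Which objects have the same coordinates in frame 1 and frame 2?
the green hexagon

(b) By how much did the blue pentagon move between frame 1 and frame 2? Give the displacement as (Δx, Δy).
(-1.1, 6.9)

The blue pentagon was at (12.9, 7.0) in frame 1 and (11.8, 13.9) in frame 2.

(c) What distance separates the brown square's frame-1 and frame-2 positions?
5.2

The brown square moved from (15.7, 4.9) to (16.2, 10.1), a distance of √(0.5² + 5.2²) ≈ 5.2.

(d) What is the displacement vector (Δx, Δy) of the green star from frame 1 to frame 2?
(0.7, 2.7)

The green star was at (9.9, 13.0) in frame 1 and (10.6, 15.7) in frame 2.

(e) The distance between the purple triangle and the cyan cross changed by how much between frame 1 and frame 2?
-10.7

Distance in frame 1: 18.4. Distance in frame 2: 7.7.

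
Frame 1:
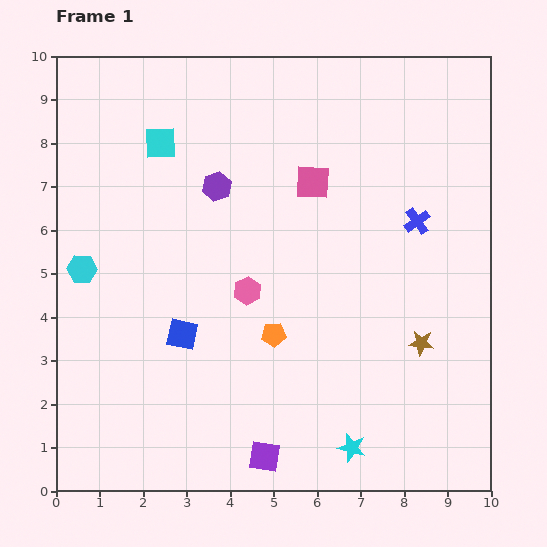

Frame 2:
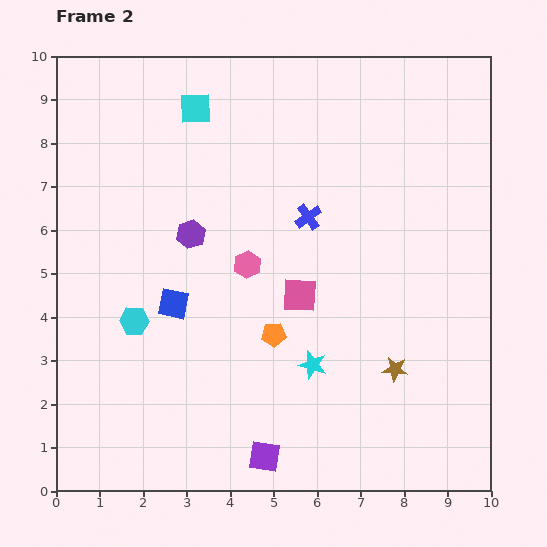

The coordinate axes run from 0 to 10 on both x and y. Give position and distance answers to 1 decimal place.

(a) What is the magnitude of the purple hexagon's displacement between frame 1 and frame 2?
1.3

The purple hexagon moved from (3.7, 7.0) to (3.1, 5.9), a distance of √(0.6² + 1.1²) ≈ 1.3.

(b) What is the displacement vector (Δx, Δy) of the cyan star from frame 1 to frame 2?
(-0.9, 1.9)

The cyan star was at (6.8, 1.0) in frame 1 and (5.9, 2.9) in frame 2.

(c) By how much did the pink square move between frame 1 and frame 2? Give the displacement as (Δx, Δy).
(-0.3, -2.6)

The pink square was at (5.9, 7.1) in frame 1 and (5.6, 4.5) in frame 2.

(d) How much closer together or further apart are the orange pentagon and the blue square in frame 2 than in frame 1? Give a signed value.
+0.3

Distance in frame 1: 2.1. Distance in frame 2: 2.4.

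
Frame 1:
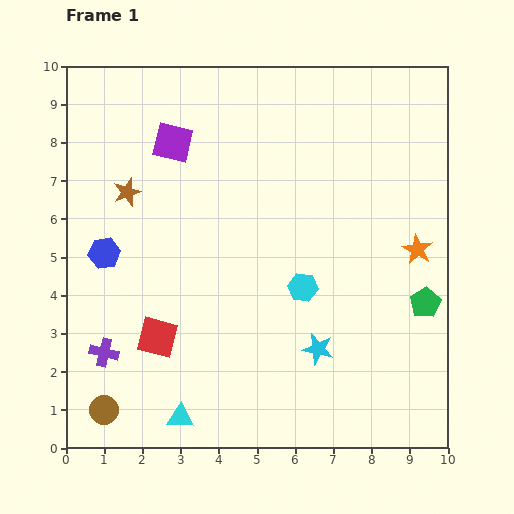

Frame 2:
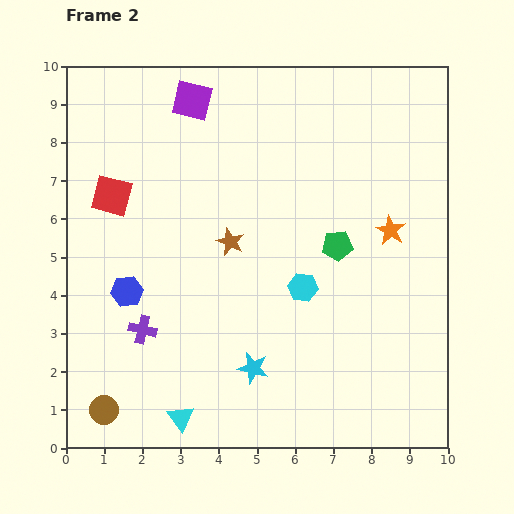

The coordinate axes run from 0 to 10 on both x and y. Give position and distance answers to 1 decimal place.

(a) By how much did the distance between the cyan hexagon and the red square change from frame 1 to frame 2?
+1.5

Distance in frame 1: 4.0. Distance in frame 2: 5.5.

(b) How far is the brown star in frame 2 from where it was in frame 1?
3.0

The brown star moved from (1.6, 6.7) to (4.3, 5.4), a distance of √(2.7² + 1.3²) ≈ 3.0.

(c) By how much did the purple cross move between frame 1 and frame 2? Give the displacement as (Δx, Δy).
(1.0, 0.6)

The purple cross was at (1.0, 2.5) in frame 1 and (2.0, 3.1) in frame 2.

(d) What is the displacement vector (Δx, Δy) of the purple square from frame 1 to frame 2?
(0.5, 1.1)

The purple square was at (2.8, 8.0) in frame 1 and (3.3, 9.1) in frame 2.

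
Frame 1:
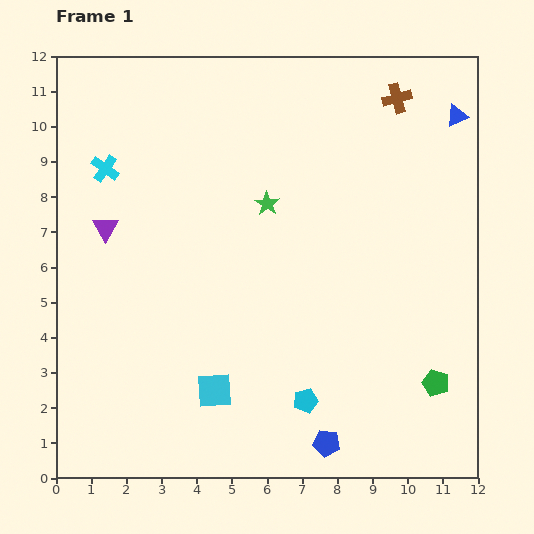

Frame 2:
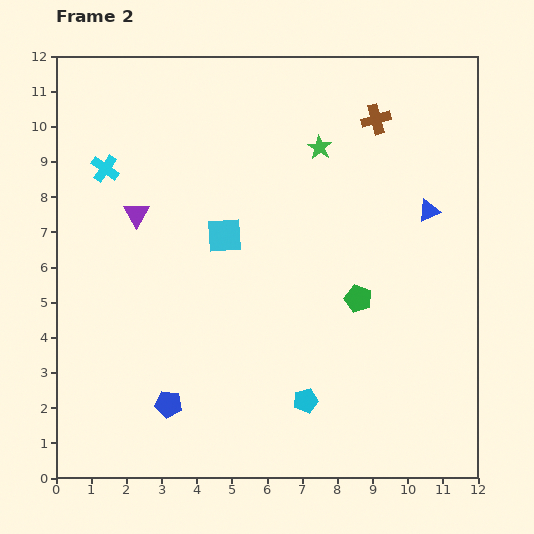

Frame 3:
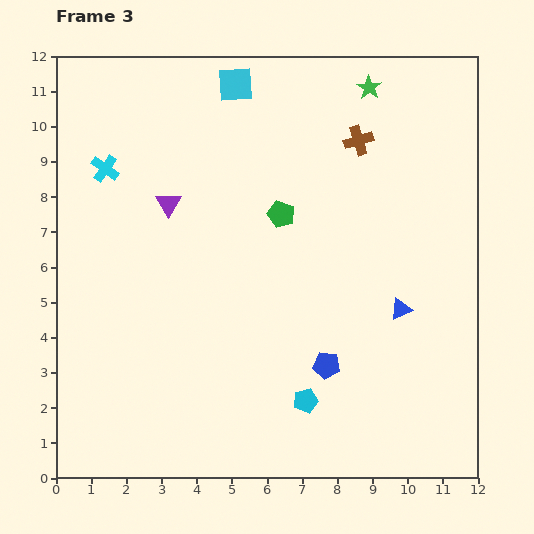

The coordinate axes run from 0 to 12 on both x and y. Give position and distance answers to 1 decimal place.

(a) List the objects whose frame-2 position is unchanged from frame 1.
the cyan pentagon, the cyan cross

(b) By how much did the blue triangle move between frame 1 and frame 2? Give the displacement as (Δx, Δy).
(-0.8, -2.7)

The blue triangle was at (11.4, 10.3) in frame 1 and (10.6, 7.6) in frame 2.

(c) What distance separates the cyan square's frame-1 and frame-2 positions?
4.4

The cyan square moved from (4.5, 2.5) to (4.8, 6.9), a distance of √(0.3² + 4.4²) ≈ 4.4.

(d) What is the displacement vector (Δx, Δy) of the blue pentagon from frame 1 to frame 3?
(0.0, 2.2)

The blue pentagon was at (7.7, 1.0) in frame 1 and (7.7, 3.2) in frame 3.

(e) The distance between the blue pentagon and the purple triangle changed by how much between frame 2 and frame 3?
+0.9

Distance in frame 2: 5.5. Distance in frame 3: 6.4.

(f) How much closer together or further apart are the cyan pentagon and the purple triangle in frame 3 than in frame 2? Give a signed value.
-0.4

Distance in frame 2: 7.2. Distance in frame 3: 6.8.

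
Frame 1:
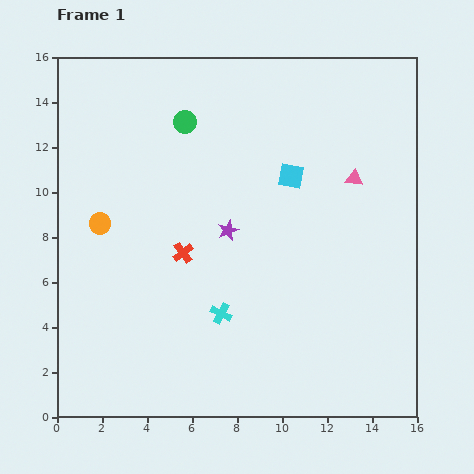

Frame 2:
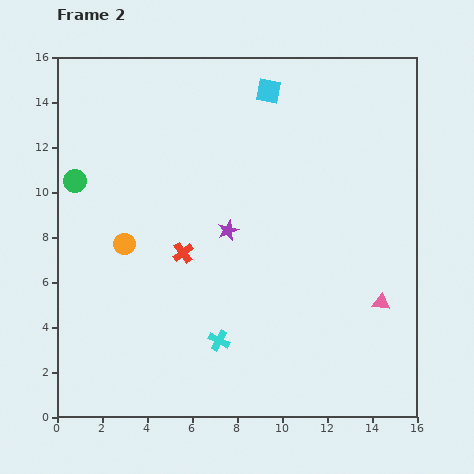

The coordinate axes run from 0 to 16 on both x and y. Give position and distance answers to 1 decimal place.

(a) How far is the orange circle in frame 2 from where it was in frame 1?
1.4

The orange circle moved from (1.9, 8.6) to (3.0, 7.7), a distance of √(1.1² + 0.9²) ≈ 1.4.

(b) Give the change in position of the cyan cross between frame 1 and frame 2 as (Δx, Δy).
(-0.1, -1.2)

The cyan cross was at (7.3, 4.6) in frame 1 and (7.2, 3.4) in frame 2.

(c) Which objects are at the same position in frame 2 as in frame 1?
the purple star, the red cross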